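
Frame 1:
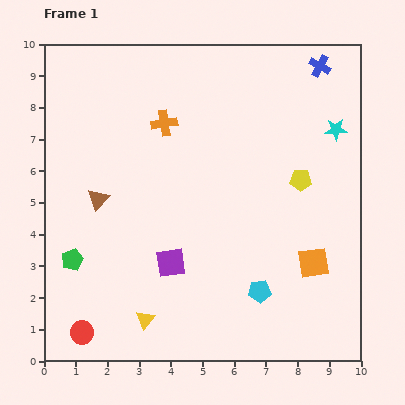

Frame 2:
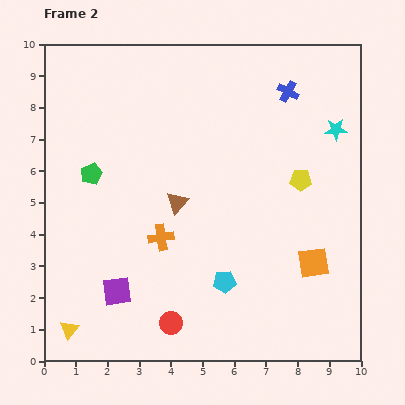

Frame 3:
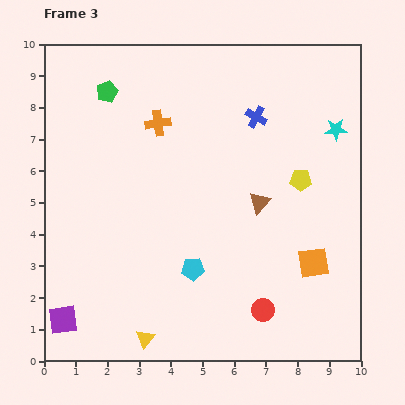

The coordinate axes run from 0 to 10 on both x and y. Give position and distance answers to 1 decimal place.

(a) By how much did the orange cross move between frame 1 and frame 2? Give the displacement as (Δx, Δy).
(-0.1, -3.6)

The orange cross was at (3.8, 7.5) in frame 1 and (3.7, 3.9) in frame 2.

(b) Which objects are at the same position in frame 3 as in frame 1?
the cyan star, the orange square, the yellow pentagon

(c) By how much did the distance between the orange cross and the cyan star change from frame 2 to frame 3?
-0.9

Distance in frame 2: 6.5. Distance in frame 3: 5.6.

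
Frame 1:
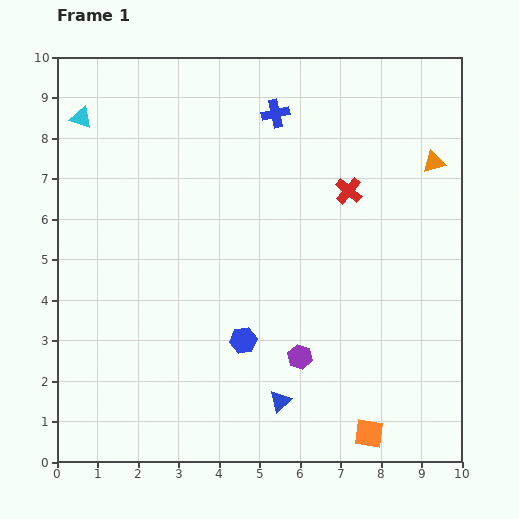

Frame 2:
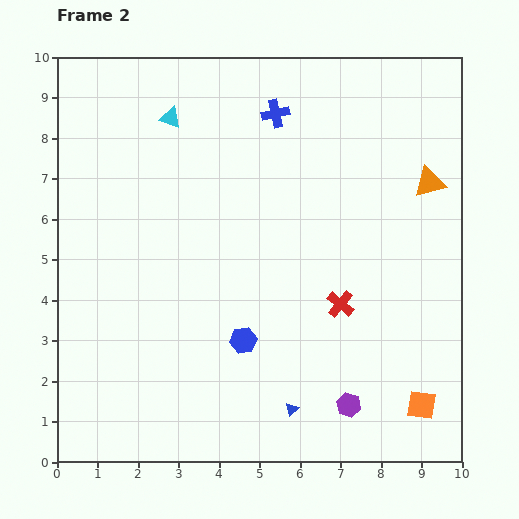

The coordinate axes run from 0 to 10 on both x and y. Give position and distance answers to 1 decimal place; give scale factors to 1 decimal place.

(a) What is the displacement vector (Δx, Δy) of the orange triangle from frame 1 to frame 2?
(-0.1, -0.5)

The orange triangle was at (9.3, 7.4) in frame 1 and (9.2, 6.9) in frame 2.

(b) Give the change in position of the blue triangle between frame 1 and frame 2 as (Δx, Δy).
(0.3, -0.2)

The blue triangle was at (5.5, 1.5) in frame 1 and (5.8, 1.3) in frame 2.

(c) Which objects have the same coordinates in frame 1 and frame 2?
the blue cross, the blue hexagon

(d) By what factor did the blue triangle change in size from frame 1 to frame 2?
0.6×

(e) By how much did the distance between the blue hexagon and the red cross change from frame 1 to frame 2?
-1.9

Distance in frame 1: 4.5. Distance in frame 2: 2.6.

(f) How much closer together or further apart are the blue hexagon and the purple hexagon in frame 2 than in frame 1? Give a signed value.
+1.6

Distance in frame 1: 1.5. Distance in frame 2: 3.1.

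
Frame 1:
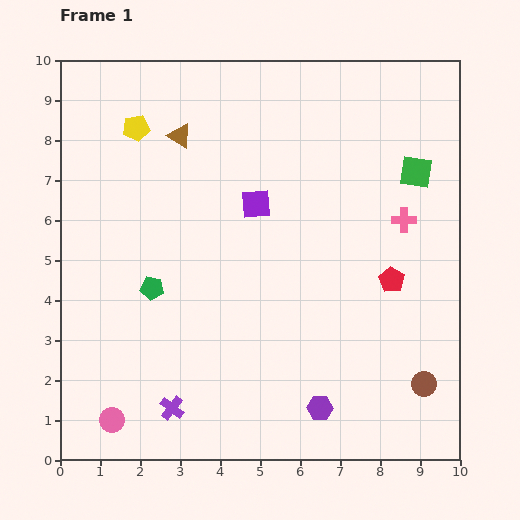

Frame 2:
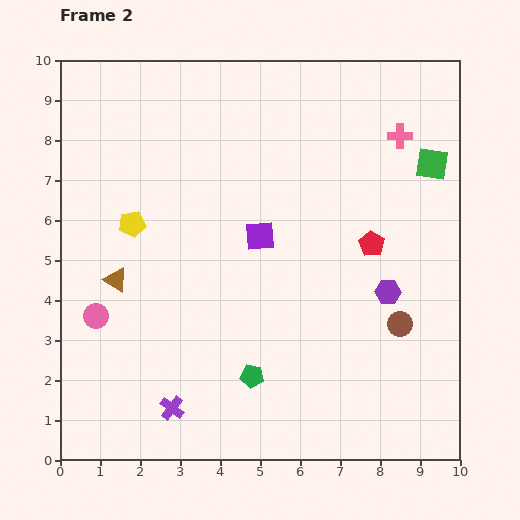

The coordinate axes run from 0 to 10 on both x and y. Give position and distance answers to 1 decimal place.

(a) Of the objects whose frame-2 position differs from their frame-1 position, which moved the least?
the green square

(moved 0.4)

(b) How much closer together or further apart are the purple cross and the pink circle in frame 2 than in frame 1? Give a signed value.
+1.5

Distance in frame 1: 1.5. Distance in frame 2: 3.0.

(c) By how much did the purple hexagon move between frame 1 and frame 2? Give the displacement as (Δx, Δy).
(1.7, 2.9)

The purple hexagon was at (6.5, 1.3) in frame 1 and (8.2, 4.2) in frame 2.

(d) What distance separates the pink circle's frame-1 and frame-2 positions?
2.6

The pink circle moved from (1.3, 1.0) to (0.9, 3.6), a distance of √(0.4² + 2.6²) ≈ 2.6.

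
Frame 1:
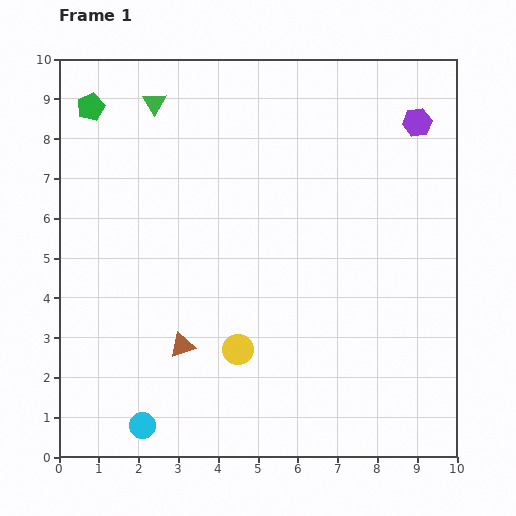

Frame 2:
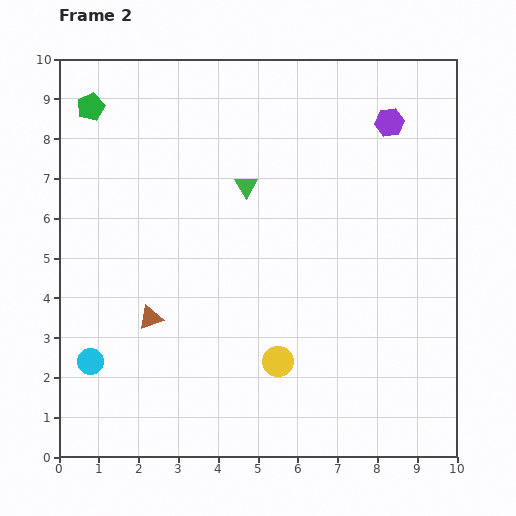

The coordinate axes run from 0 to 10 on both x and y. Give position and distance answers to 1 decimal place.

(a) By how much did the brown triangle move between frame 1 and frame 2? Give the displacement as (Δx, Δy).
(-0.8, 0.7)

The brown triangle was at (3.1, 2.8) in frame 1 and (2.3, 3.5) in frame 2.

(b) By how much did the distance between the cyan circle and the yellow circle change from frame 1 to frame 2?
+1.6

Distance in frame 1: 3.1. Distance in frame 2: 4.7.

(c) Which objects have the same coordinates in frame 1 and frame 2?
the green pentagon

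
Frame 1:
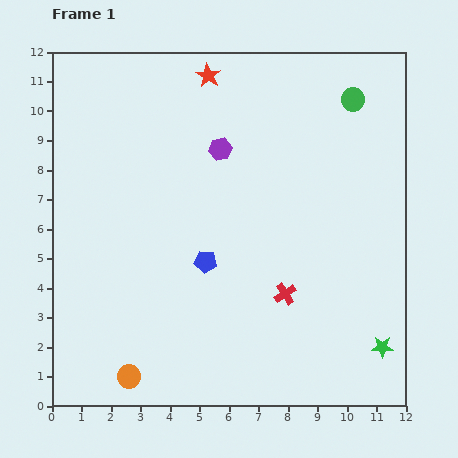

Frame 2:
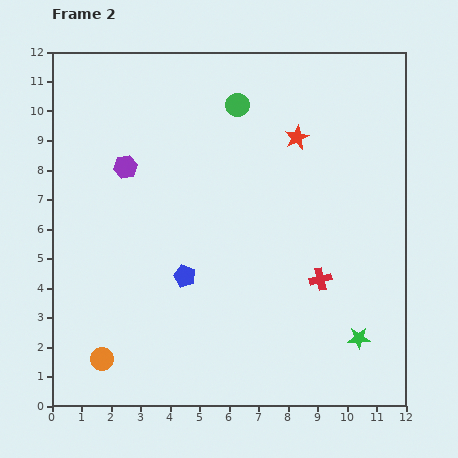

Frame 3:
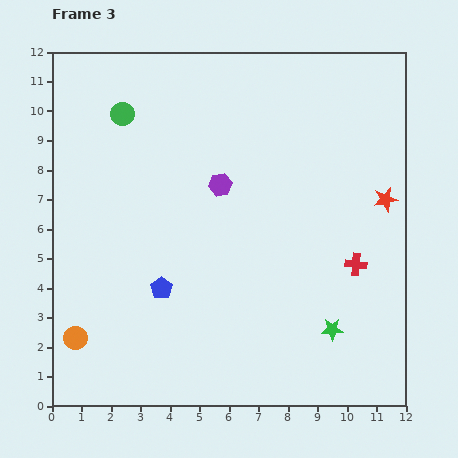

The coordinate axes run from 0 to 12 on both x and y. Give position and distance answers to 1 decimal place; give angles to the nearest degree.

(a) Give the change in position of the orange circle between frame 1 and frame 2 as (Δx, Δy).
(-0.9, 0.6)

The orange circle was at (2.6, 1.0) in frame 1 and (1.7, 1.6) in frame 2.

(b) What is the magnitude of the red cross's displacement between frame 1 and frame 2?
1.3

The red cross moved from (7.9, 3.8) to (9.1, 4.3), a distance of √(1.2² + 0.5²) ≈ 1.3.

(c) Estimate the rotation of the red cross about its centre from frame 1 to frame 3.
39° clockwise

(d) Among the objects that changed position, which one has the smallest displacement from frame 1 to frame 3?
the purple hexagon

(moved 1.2)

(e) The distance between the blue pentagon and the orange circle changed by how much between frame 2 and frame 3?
-0.6

Distance in frame 2: 4.0. Distance in frame 3: 3.4.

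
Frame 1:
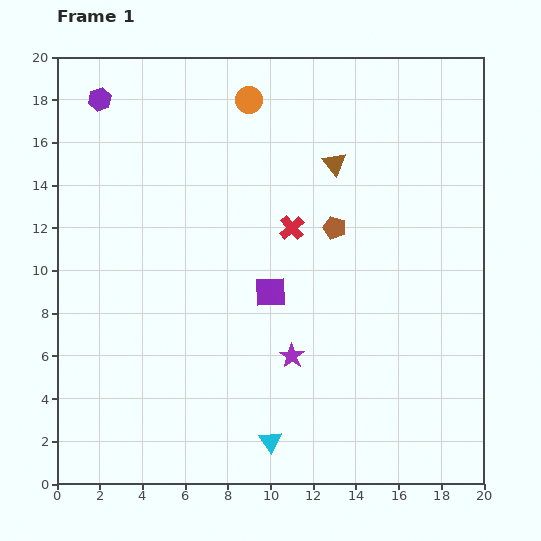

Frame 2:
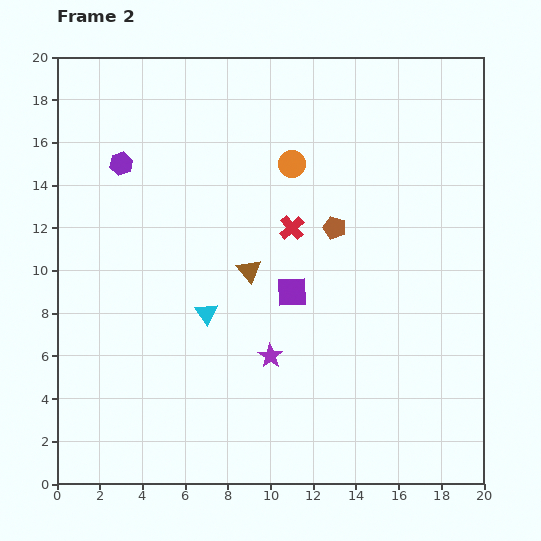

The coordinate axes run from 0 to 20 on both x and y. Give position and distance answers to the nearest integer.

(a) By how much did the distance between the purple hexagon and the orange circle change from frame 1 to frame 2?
+1

Distance in frame 1: 7. Distance in frame 2: 8.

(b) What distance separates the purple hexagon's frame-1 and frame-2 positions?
3

The purple hexagon moved from (2, 18) to (3, 15), a distance of √(1² + 3²) ≈ 3.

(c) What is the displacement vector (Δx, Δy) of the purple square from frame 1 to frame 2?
(1, 0)

The purple square was at (10, 9) in frame 1 and (11, 9) in frame 2.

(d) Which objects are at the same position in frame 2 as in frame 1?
the brown pentagon, the red cross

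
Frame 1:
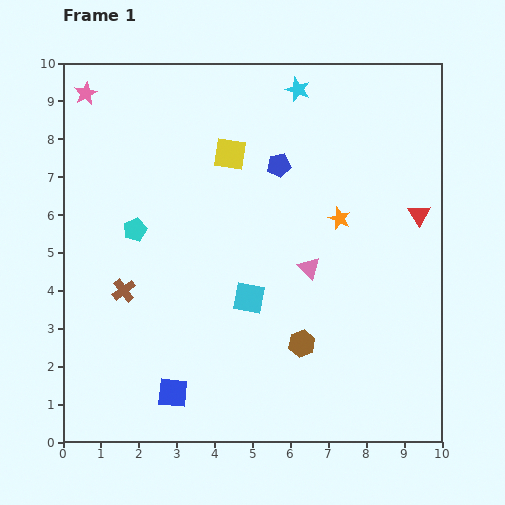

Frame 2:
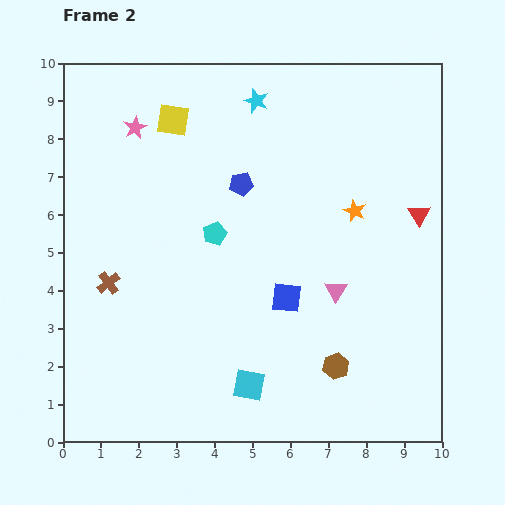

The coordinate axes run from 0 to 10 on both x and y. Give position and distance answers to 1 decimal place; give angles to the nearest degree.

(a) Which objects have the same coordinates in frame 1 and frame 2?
the red triangle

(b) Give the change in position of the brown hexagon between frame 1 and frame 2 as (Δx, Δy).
(0.9, -0.6)

The brown hexagon was at (6.3, 2.6) in frame 1 and (7.2, 2.0) in frame 2.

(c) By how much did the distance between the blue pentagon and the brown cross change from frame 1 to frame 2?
-0.9

Distance in frame 1: 5.3. Distance in frame 2: 4.4.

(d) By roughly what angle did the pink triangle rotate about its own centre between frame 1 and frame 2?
17° clockwise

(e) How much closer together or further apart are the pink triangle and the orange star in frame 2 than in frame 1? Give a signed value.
+0.7

Distance in frame 1: 1.5. Distance in frame 2: 2.2.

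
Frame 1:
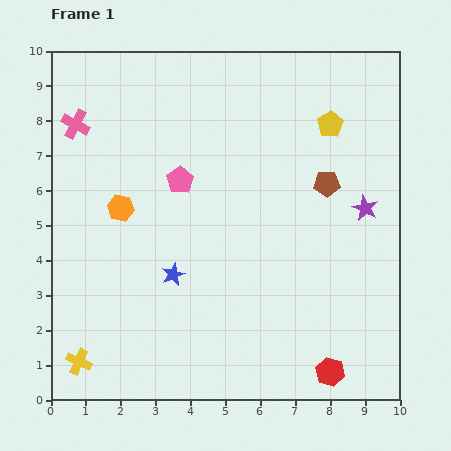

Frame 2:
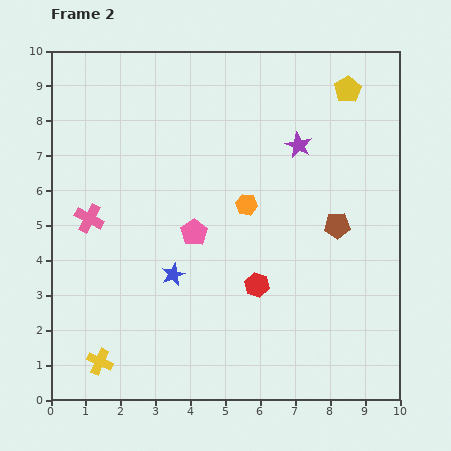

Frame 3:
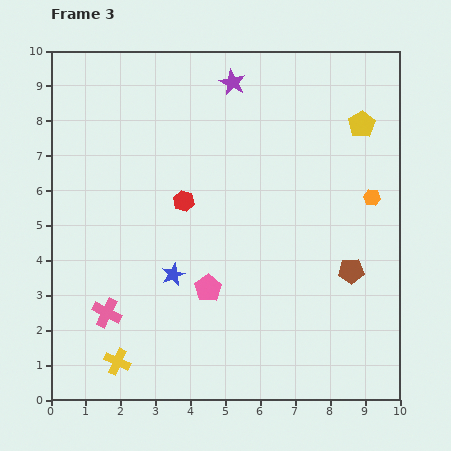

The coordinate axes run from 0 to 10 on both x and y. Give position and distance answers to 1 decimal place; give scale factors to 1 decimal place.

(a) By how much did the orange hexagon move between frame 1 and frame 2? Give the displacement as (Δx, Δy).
(3.6, 0.1)

The orange hexagon was at (2.0, 5.5) in frame 1 and (5.6, 5.6) in frame 2.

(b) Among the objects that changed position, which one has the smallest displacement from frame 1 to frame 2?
the yellow cross

(moved 0.6)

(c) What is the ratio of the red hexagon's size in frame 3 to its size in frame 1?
0.7×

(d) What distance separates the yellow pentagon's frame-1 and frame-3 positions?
0.9

The yellow pentagon moved from (8.0, 7.9) to (8.9, 7.9), a distance of √(0.9² + 0.0²) ≈ 0.9.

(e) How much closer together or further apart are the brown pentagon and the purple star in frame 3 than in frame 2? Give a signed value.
+3.9

Distance in frame 2: 2.5. Distance in frame 3: 6.4.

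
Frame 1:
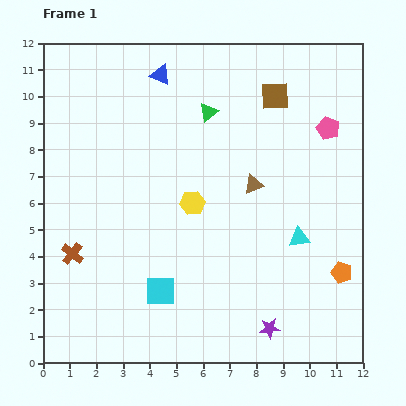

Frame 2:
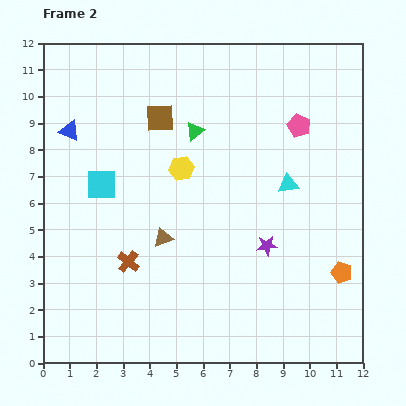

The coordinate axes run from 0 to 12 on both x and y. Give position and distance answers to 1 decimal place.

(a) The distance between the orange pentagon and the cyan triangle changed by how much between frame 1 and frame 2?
+1.8

Distance in frame 1: 2.1. Distance in frame 2: 3.9.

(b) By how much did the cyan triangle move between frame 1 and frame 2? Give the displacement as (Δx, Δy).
(-0.4, 2.0)

The cyan triangle was at (9.6, 4.7) in frame 1 and (9.2, 6.7) in frame 2.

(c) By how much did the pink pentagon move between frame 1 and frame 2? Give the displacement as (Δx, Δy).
(-1.1, 0.1)

The pink pentagon was at (10.7, 8.8) in frame 1 and (9.6, 8.9) in frame 2.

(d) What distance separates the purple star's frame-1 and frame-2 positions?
3.1

The purple star moved from (8.5, 1.3) to (8.4, 4.4), a distance of √(0.1² + 3.1²) ≈ 3.1.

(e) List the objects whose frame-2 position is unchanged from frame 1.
the orange pentagon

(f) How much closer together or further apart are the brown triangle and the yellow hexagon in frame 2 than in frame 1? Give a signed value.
+0.3

Distance in frame 1: 2.4. Distance in frame 2: 2.7.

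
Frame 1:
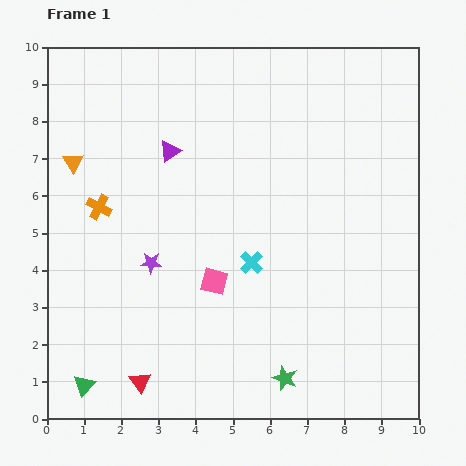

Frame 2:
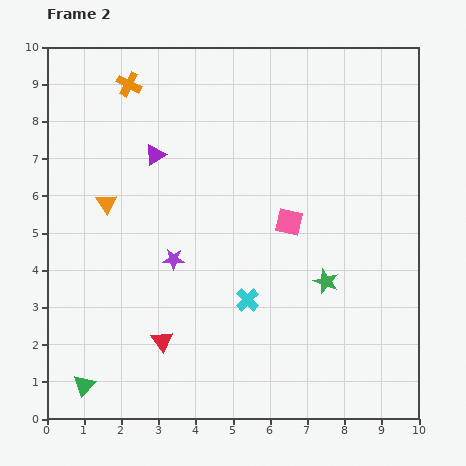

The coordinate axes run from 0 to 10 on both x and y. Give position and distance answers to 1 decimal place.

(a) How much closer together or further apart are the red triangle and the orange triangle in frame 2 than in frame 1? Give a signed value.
-2.2

Distance in frame 1: 6.2. Distance in frame 2: 4.0.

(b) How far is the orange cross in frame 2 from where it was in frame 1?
3.4

The orange cross moved from (1.4, 5.7) to (2.2, 9.0), a distance of √(0.8² + 3.3²) ≈ 3.4.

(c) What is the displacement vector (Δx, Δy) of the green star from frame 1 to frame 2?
(1.1, 2.6)

The green star was at (6.4, 1.1) in frame 1 and (7.5, 3.7) in frame 2.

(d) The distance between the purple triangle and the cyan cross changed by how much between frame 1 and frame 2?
+0.9

Distance in frame 1: 3.7. Distance in frame 2: 4.6.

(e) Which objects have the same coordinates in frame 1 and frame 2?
the green triangle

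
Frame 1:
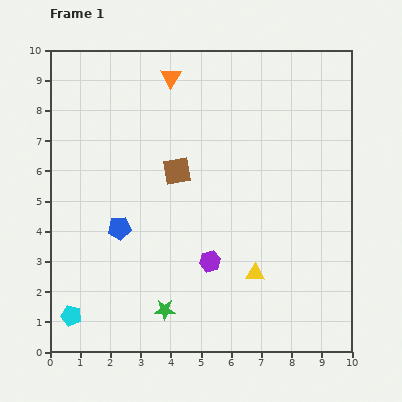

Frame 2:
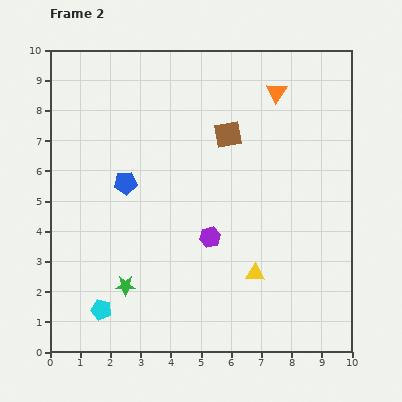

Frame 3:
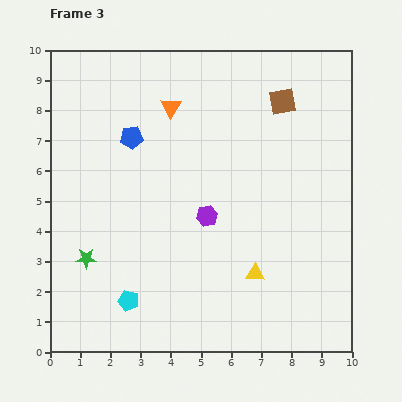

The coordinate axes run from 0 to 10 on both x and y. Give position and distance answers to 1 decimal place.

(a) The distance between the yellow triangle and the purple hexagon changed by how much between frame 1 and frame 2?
+0.3

Distance in frame 1: 1.6. Distance in frame 2: 1.9.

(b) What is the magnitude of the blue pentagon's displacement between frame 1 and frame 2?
1.5

The blue pentagon moved from (2.3, 4.1) to (2.5, 5.6), a distance of √(0.2² + 1.5²) ≈ 1.5.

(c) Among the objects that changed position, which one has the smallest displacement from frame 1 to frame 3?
the orange triangle

(moved 1.0)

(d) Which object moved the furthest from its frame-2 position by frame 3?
the orange triangle

(moved 3.5; next 2.1)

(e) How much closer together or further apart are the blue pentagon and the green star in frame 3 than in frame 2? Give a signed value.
+0.9

Distance in frame 2: 3.4. Distance in frame 3: 4.3.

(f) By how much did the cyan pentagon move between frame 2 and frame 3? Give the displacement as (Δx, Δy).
(0.9, 0.3)

The cyan pentagon was at (1.7, 1.4) in frame 2 and (2.6, 1.7) in frame 3.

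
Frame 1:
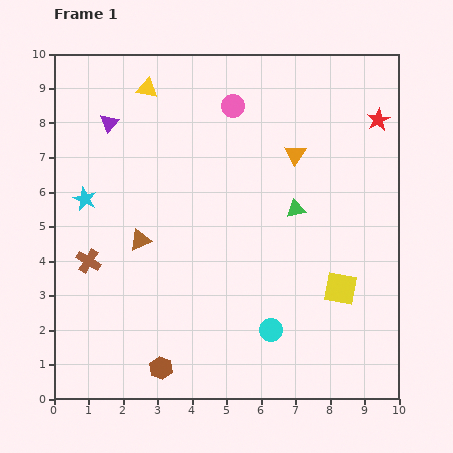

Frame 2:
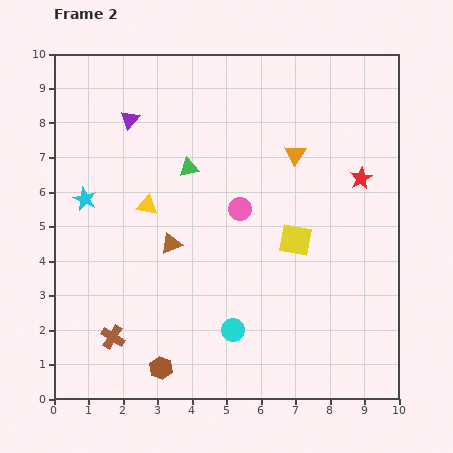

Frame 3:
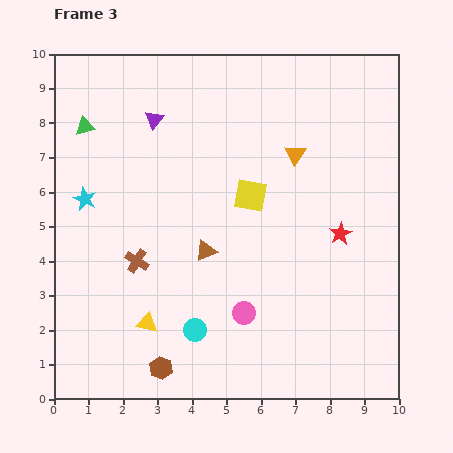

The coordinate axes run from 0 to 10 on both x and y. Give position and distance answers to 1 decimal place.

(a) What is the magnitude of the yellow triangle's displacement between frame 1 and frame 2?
3.4

The yellow triangle moved from (2.7, 9.0) to (2.7, 5.6), a distance of √(0.0² + 3.4²) ≈ 3.4.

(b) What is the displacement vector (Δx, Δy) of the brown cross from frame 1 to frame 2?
(0.7, -2.2)

The brown cross was at (1.0, 4.0) in frame 1 and (1.7, 1.8) in frame 2.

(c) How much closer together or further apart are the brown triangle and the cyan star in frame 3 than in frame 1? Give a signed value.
+1.8

Distance in frame 1: 2.0. Distance in frame 3: 3.8.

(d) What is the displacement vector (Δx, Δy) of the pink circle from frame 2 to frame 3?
(0.1, -3.0)

The pink circle was at (5.4, 5.5) in frame 2 and (5.5, 2.5) in frame 3.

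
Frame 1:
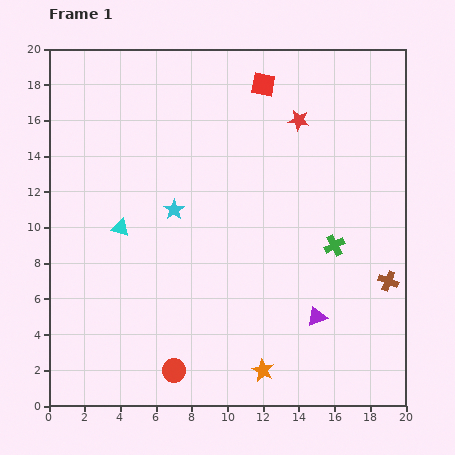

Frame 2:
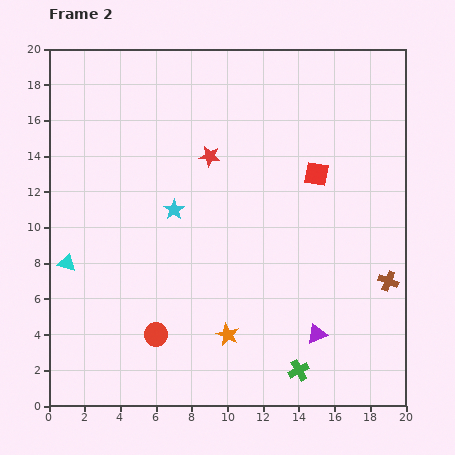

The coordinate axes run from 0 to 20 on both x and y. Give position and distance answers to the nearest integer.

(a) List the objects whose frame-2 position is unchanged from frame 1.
the brown cross, the cyan star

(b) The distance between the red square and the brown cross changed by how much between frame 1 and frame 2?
-6

Distance in frame 1: 13. Distance in frame 2: 7.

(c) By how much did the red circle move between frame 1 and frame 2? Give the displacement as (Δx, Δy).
(-1, 2)

The red circle was at (7, 2) in frame 1 and (6, 4) in frame 2.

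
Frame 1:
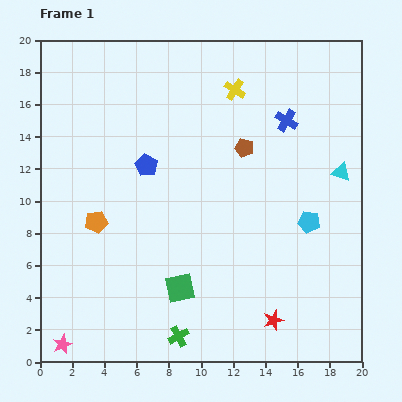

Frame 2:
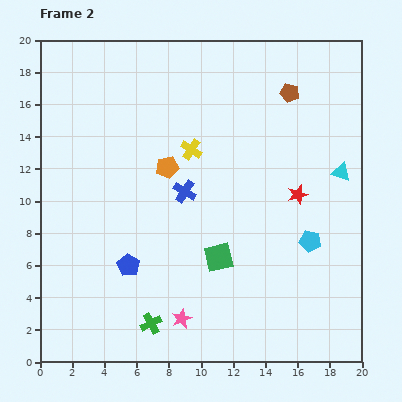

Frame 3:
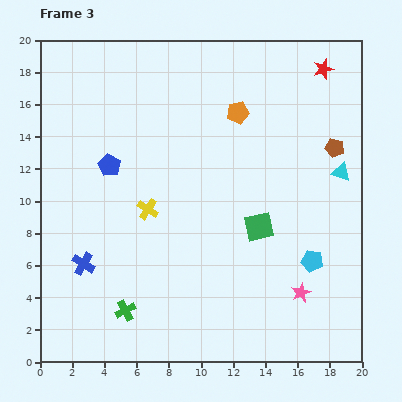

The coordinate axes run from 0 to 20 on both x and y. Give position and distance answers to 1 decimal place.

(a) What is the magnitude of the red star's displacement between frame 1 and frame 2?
7.9

The red star moved from (14.5, 2.6) to (16.0, 10.4), a distance of √(1.5² + 7.8²) ≈ 7.9.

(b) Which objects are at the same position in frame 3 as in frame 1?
the cyan triangle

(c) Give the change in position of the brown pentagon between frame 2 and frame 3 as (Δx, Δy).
(2.8, -3.4)

The brown pentagon was at (15.5, 16.7) in frame 2 and (18.3, 13.3) in frame 3.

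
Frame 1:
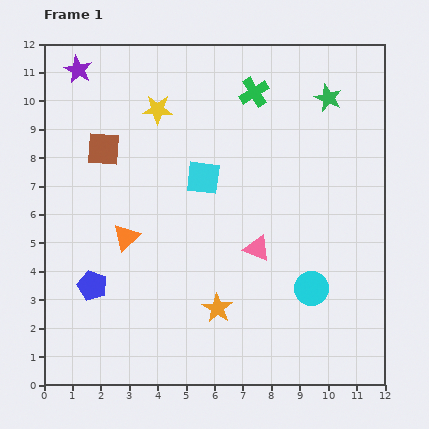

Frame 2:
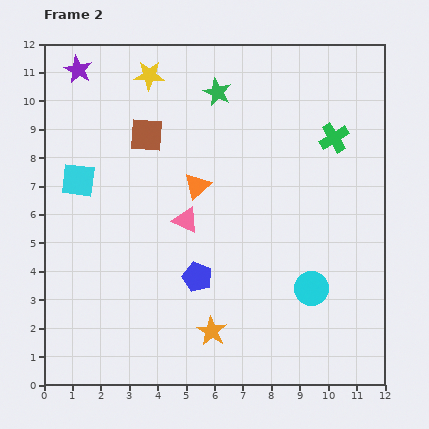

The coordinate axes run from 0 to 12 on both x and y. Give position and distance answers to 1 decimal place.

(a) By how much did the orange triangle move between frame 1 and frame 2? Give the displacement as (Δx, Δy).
(2.5, 1.8)

The orange triangle was at (2.9, 5.2) in frame 1 and (5.4, 7.0) in frame 2.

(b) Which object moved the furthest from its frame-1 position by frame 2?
the cyan square

(moved 4.4; next 3.9)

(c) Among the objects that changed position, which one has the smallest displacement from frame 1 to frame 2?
the orange star

(moved 0.8)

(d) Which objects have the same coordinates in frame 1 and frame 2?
the cyan circle, the purple star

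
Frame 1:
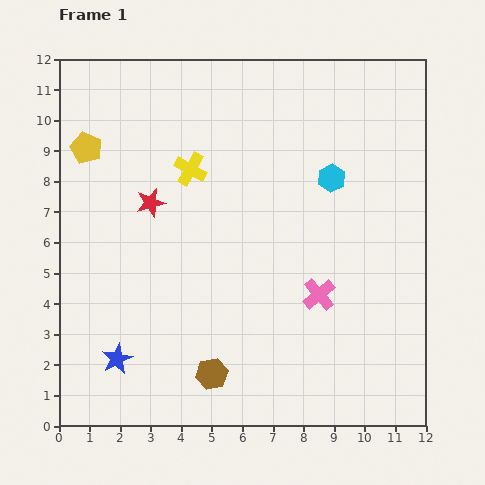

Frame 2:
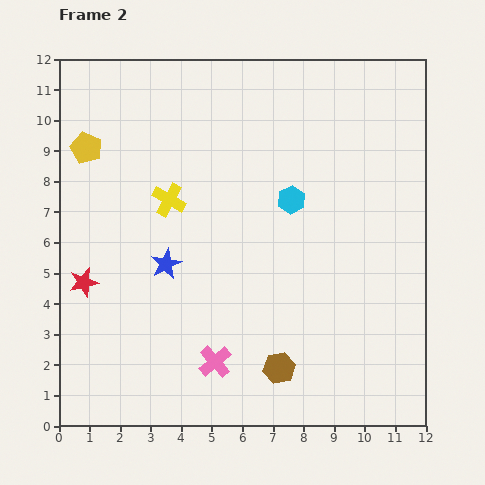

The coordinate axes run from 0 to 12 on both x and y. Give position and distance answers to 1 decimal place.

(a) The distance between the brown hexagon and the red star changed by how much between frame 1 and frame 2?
+1.1

Distance in frame 1: 5.9. Distance in frame 2: 7.0.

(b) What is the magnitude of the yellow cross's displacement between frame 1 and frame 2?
1.2

The yellow cross moved from (4.3, 8.4) to (3.6, 7.4), a distance of √(0.7² + 1.0²) ≈ 1.2.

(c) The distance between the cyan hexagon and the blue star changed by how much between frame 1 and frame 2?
-4.6

Distance in frame 1: 9.2. Distance in frame 2: 4.6.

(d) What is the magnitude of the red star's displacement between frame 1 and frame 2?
3.4

The red star moved from (3.0, 7.3) to (0.8, 4.7), a distance of √(2.2² + 2.6²) ≈ 3.4.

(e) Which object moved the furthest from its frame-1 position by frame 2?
the pink cross

(moved 4.0; next 3.5)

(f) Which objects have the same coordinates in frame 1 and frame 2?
the yellow pentagon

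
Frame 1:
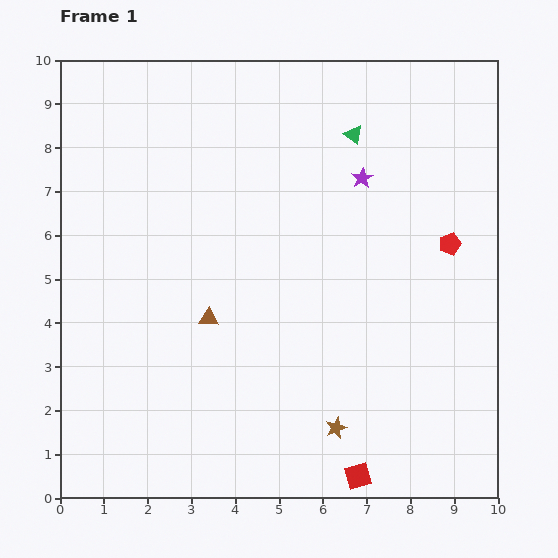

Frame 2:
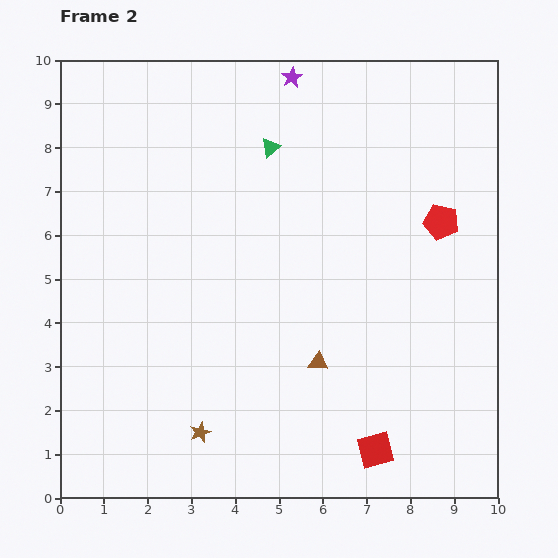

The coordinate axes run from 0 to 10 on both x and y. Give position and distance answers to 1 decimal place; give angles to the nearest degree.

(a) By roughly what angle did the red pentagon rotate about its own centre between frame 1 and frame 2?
31° clockwise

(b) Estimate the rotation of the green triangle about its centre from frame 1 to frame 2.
44° clockwise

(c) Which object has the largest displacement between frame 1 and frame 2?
the brown star

(moved 3.1; next 2.8)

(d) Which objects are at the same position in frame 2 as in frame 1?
none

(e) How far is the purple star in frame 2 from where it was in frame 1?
2.8

The purple star moved from (6.9, 7.3) to (5.3, 9.6), a distance of √(1.6² + 2.3²) ≈ 2.8.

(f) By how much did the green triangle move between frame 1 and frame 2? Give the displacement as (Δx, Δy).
(-1.9, -0.3)

The green triangle was at (6.7, 8.3) in frame 1 and (4.8, 8.0) in frame 2.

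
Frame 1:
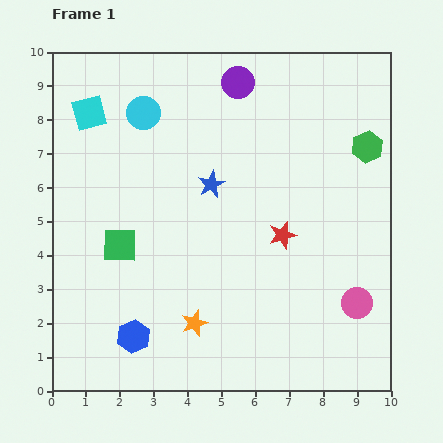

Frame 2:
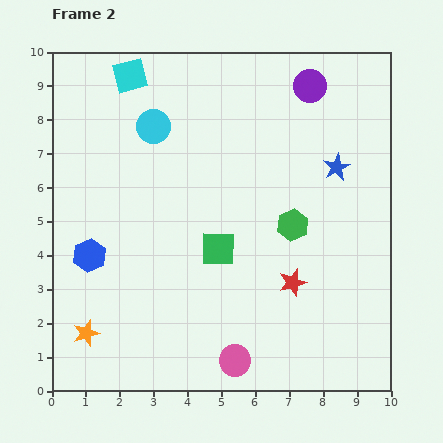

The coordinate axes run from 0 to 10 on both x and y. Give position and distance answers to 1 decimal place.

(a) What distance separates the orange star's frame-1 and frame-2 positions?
3.2

The orange star moved from (4.2, 2.0) to (1.0, 1.7), a distance of √(3.2² + 0.3²) ≈ 3.2.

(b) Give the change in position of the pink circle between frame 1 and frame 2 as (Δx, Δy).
(-3.6, -1.7)

The pink circle was at (9.0, 2.6) in frame 1 and (5.4, 0.9) in frame 2.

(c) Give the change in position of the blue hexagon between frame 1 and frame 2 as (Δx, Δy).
(-1.3, 2.4)

The blue hexagon was at (2.4, 1.6) in frame 1 and (1.1, 4.0) in frame 2.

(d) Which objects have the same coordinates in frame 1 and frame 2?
none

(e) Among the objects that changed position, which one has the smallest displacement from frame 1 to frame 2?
the cyan circle

(moved 0.5)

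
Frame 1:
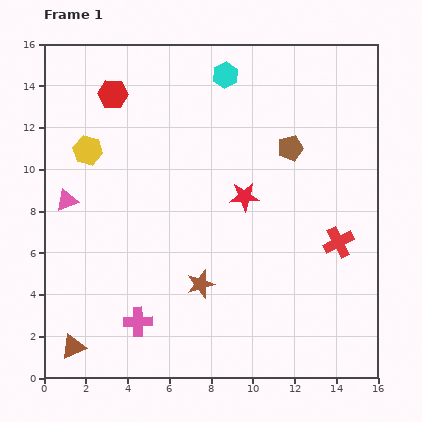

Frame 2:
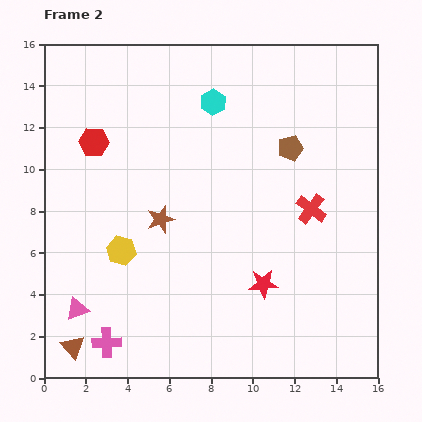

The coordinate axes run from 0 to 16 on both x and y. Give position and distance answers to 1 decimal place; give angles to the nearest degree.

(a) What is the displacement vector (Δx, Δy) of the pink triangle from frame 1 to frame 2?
(0.5, -5.2)

The pink triangle was at (1.1, 8.5) in frame 1 and (1.6, 3.3) in frame 2.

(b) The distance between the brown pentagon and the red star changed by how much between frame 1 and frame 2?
+3.4

Distance in frame 1: 3.2. Distance in frame 2: 6.6.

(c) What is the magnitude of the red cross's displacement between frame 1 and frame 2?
2.1

The red cross moved from (14.1, 6.5) to (12.8, 8.1), a distance of √(1.3² + 1.6²) ≈ 2.1.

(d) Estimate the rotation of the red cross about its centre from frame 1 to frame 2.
26° counter-clockwise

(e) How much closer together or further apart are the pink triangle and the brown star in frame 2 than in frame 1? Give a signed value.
-1.6

Distance in frame 1: 7.5. Distance in frame 2: 5.9.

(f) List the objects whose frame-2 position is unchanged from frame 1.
the brown pentagon, the brown triangle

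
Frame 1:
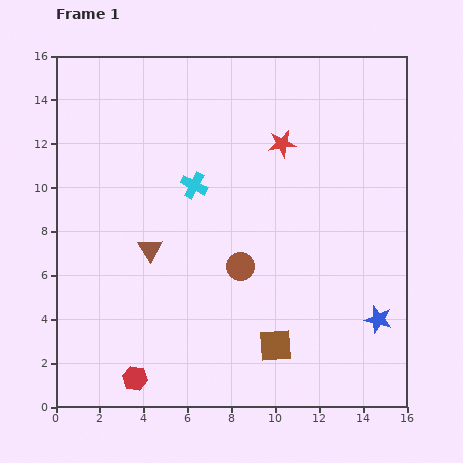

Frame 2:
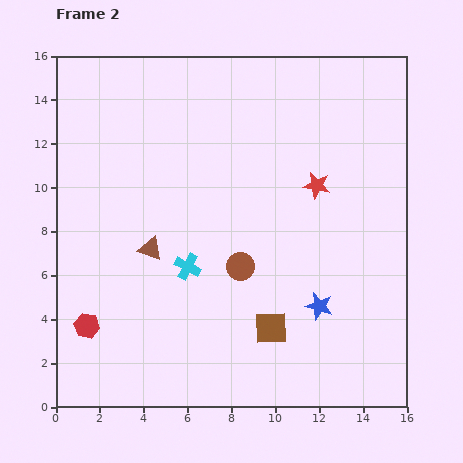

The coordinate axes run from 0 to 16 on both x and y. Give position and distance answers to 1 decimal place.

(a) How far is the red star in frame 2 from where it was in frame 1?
2.5

The red star moved from (10.3, 12.0) to (11.9, 10.1), a distance of √(1.6² + 1.9²) ≈ 2.5.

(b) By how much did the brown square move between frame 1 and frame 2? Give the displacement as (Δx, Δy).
(-0.2, 0.8)

The brown square was at (10.0, 2.8) in frame 1 and (9.8, 3.6) in frame 2.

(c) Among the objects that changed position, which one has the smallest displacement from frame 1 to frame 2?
the brown square

(moved 0.8)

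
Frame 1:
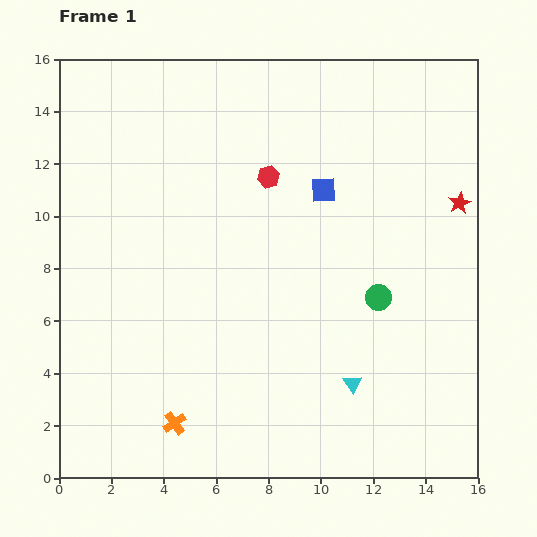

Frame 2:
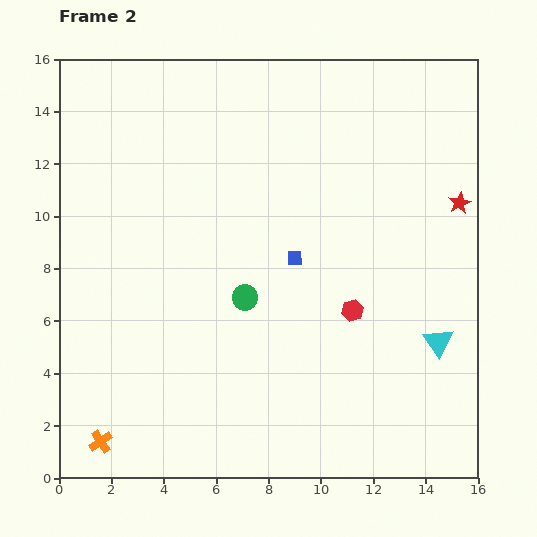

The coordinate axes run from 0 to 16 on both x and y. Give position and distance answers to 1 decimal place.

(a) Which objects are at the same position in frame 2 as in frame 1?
the red star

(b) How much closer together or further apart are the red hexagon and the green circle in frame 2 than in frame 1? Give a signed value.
-2.1

Distance in frame 1: 6.2. Distance in frame 2: 4.1.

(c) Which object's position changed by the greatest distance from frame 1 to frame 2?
the red hexagon

(moved 6.0; next 5.1)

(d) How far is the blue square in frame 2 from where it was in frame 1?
2.8

The blue square moved from (10.1, 11.0) to (9.0, 8.4), a distance of √(1.1² + 2.6²) ≈ 2.8.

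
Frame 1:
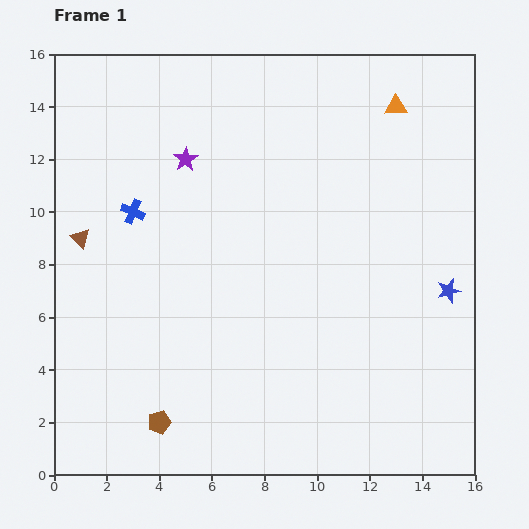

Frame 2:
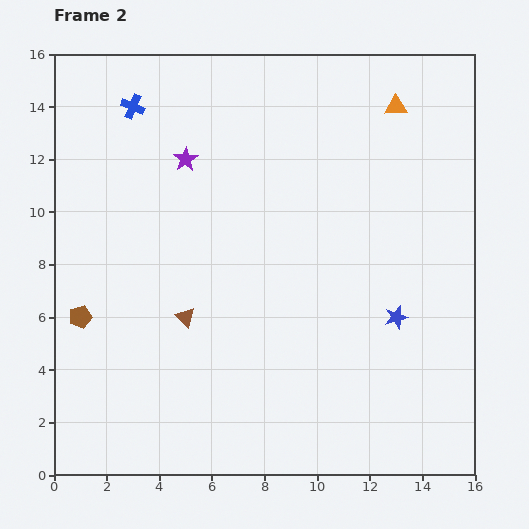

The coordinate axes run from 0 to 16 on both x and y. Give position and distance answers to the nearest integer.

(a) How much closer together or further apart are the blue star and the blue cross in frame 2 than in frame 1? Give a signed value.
+1

Distance in frame 1: 12. Distance in frame 2: 13.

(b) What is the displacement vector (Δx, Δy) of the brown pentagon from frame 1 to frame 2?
(-3, 4)

The brown pentagon was at (4, 2) in frame 1 and (1, 6) in frame 2.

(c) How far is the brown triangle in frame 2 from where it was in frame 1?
5

The brown triangle moved from (1, 9) to (5, 6), a distance of √(4² + 3²) ≈ 5.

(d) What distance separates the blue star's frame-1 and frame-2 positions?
2

The blue star moved from (15, 7) to (13, 6), a distance of √(2² + 1²) ≈ 2.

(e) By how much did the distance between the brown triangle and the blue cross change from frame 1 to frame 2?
+6

Distance in frame 1: 2. Distance in frame 2: 8.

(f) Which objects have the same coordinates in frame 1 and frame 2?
the orange triangle, the purple star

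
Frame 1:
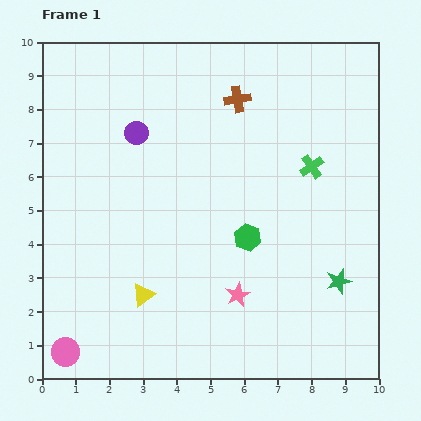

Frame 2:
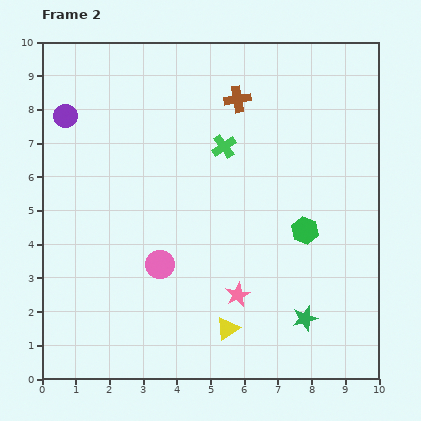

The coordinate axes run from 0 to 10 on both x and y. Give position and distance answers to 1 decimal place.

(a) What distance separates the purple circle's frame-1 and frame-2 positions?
2.2

The purple circle moved from (2.8, 7.3) to (0.7, 7.8), a distance of √(2.1² + 0.5²) ≈ 2.2.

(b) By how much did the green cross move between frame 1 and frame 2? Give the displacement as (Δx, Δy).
(-2.6, 0.6)

The green cross was at (8.0, 6.3) in frame 1 and (5.4, 6.9) in frame 2.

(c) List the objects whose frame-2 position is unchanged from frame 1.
the brown cross, the pink star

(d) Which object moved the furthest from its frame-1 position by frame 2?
the pink circle

(moved 3.8; next 2.7)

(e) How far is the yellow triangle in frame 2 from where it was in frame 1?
2.7

The yellow triangle moved from (3.0, 2.5) to (5.5, 1.5), a distance of √(2.5² + 1.0²) ≈ 2.7.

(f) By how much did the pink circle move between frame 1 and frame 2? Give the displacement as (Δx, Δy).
(2.8, 2.6)

The pink circle was at (0.7, 0.8) in frame 1 and (3.5, 3.4) in frame 2.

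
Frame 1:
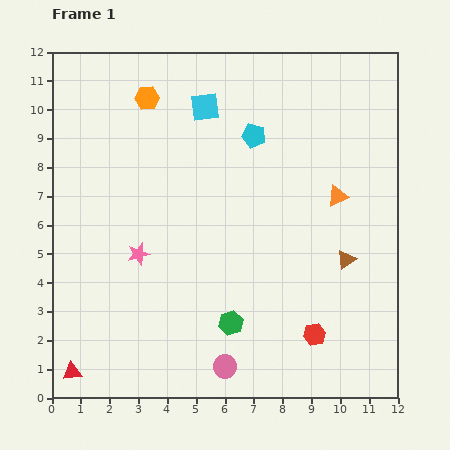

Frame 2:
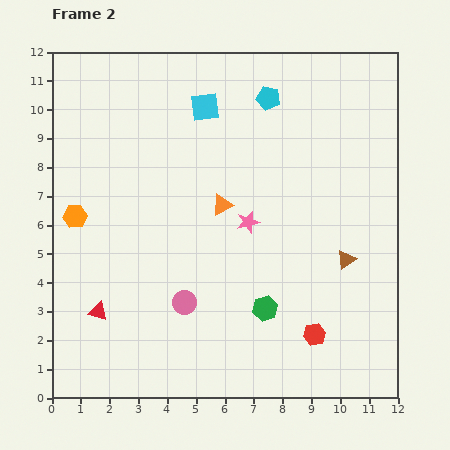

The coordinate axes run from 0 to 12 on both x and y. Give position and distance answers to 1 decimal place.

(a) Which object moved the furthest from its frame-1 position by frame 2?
the orange hexagon

(moved 4.8; next 4.0)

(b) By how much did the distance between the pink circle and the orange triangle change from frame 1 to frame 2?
-3.5

Distance in frame 1: 7.1. Distance in frame 2: 3.6.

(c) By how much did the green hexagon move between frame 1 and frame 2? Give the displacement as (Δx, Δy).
(1.2, 0.5)

The green hexagon was at (6.2, 2.6) in frame 1 and (7.4, 3.1) in frame 2.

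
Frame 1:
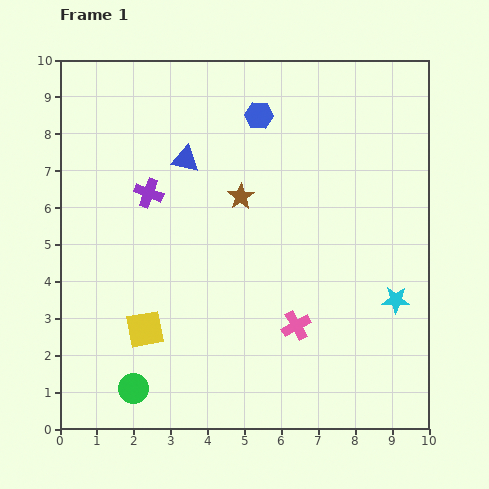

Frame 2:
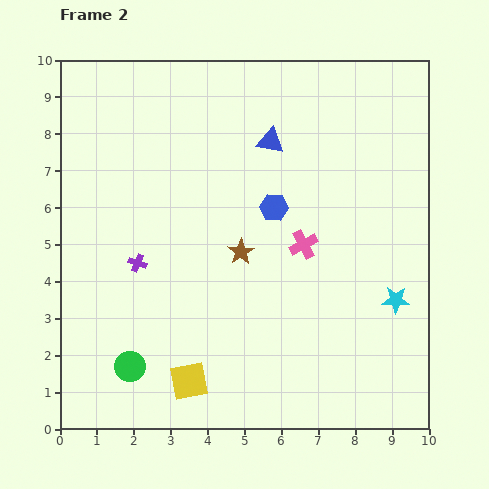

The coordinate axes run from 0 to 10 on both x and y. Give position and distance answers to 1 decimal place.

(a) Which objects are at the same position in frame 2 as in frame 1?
the cyan star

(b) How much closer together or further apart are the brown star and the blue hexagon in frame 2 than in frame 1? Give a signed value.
-0.8

Distance in frame 1: 2.3. Distance in frame 2: 1.5.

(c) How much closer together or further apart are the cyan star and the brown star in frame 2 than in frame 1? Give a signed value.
-0.6

Distance in frame 1: 5.0. Distance in frame 2: 4.4.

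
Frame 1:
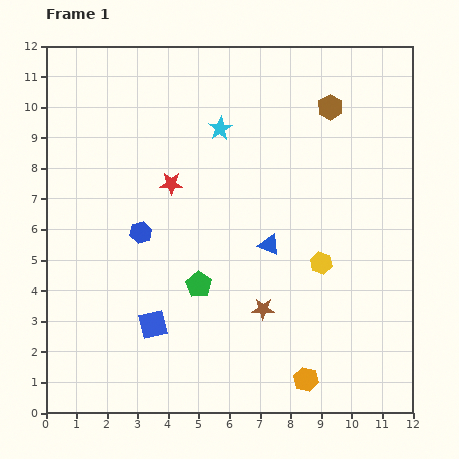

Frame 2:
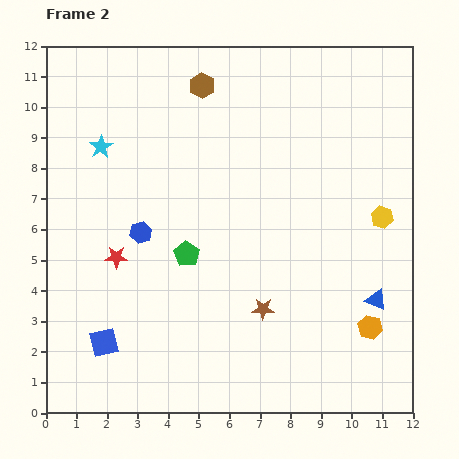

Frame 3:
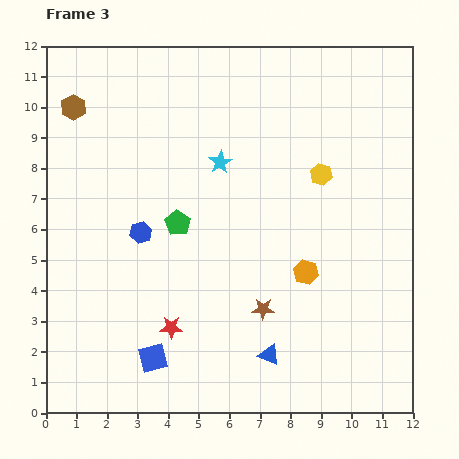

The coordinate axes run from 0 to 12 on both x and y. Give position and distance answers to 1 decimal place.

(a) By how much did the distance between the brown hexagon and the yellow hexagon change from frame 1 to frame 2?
+2.2

Distance in frame 1: 5.1. Distance in frame 2: 7.3.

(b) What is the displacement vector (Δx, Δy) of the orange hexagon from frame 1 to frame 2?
(2.1, 1.7)

The orange hexagon was at (8.5, 1.1) in frame 1 and (10.6, 2.8) in frame 2.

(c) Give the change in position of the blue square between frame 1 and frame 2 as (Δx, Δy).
(-1.6, -0.6)

The blue square was at (3.5, 2.9) in frame 1 and (1.9, 2.3) in frame 2.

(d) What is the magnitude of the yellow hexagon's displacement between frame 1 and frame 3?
2.9

The yellow hexagon moved from (9.0, 4.9) to (9.0, 7.8), a distance of √(0.0² + 2.9²) ≈ 2.9.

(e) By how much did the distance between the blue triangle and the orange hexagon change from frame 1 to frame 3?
-1.6

Distance in frame 1: 4.6. Distance in frame 3: 3.0.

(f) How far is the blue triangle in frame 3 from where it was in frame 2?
3.9

The blue triangle moved from (10.8, 3.7) to (7.3, 1.9), a distance of √(3.5² + 1.8²) ≈ 3.9.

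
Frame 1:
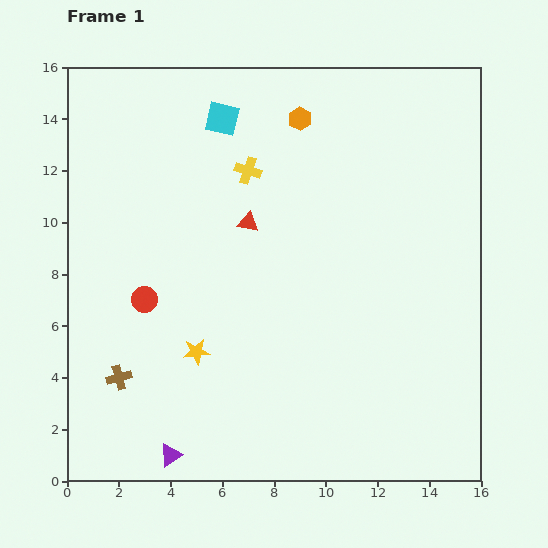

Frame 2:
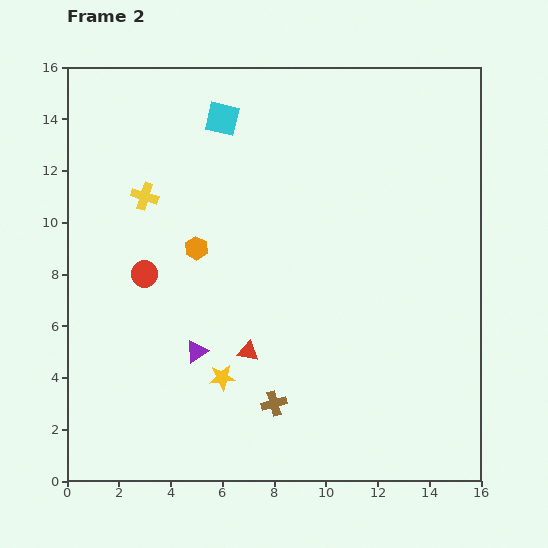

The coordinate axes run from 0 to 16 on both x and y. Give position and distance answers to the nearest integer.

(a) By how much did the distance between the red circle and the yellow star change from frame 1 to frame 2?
+2

Distance in frame 1: 3. Distance in frame 2: 5.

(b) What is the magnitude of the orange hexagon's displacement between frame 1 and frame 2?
6

The orange hexagon moved from (9, 14) to (5, 9), a distance of √(4² + 5²) ≈ 6.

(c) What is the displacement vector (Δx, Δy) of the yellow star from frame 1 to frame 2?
(1, -1)

The yellow star was at (5, 5) in frame 1 and (6, 4) in frame 2.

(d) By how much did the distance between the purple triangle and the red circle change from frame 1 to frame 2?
-2

Distance in frame 1: 6. Distance in frame 2: 4.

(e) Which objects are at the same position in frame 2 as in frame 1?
the cyan square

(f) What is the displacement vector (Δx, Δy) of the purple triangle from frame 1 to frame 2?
(1, 4)

The purple triangle was at (4, 1) in frame 1 and (5, 5) in frame 2.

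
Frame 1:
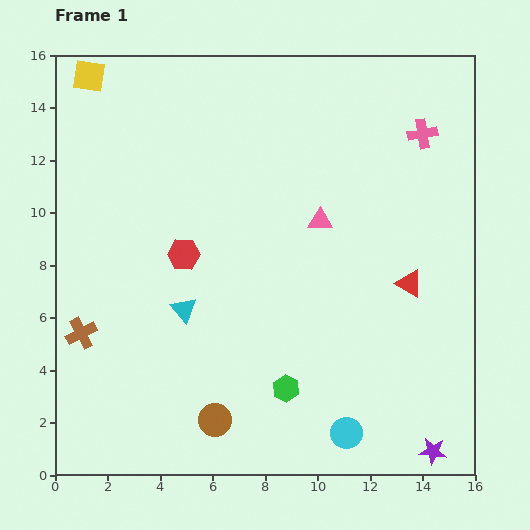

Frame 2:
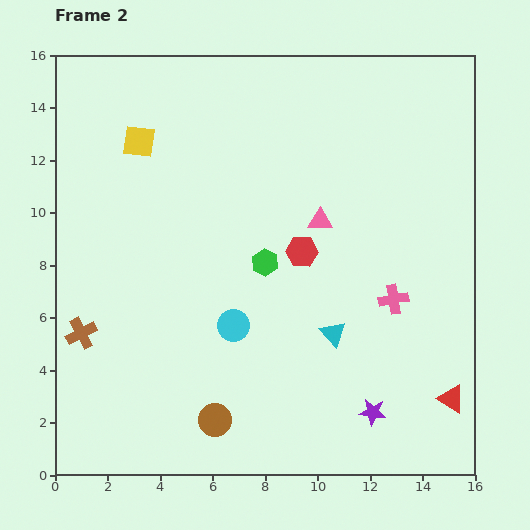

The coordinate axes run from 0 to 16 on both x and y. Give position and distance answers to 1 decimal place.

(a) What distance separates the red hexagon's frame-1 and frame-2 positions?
4.5

The red hexagon moved from (4.9, 8.4) to (9.4, 8.5), a distance of √(4.5² + 0.1²) ≈ 4.5.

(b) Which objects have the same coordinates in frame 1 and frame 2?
the brown cross, the brown circle, the pink triangle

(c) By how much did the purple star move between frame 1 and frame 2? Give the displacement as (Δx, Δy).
(-2.3, 1.5)

The purple star was at (14.4, 0.9) in frame 1 and (12.1, 2.4) in frame 2.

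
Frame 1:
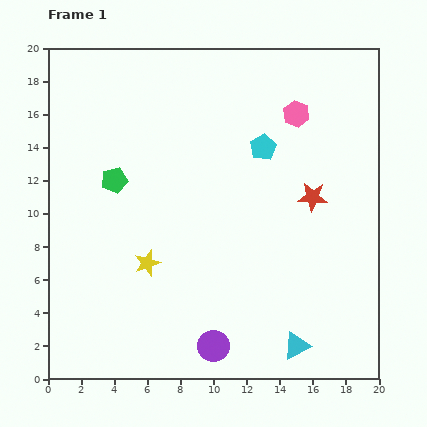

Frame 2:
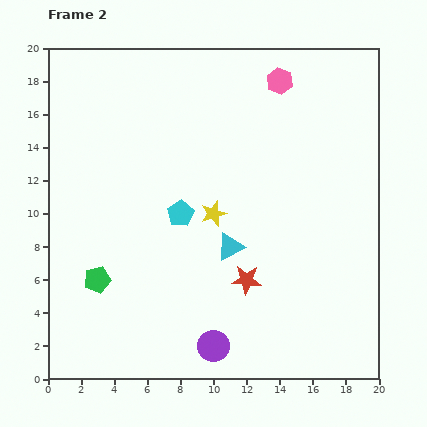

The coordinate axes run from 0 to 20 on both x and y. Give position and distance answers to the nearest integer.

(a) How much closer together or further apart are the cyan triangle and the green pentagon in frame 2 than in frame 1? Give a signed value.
-7

Distance in frame 1: 15. Distance in frame 2: 8.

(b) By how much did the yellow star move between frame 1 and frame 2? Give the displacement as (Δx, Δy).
(4, 3)

The yellow star was at (6, 7) in frame 1 and (10, 10) in frame 2.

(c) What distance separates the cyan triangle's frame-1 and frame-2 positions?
7

The cyan triangle moved from (15, 2) to (11, 8), a distance of √(4² + 6²) ≈ 7.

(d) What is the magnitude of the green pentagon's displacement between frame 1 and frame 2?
6

The green pentagon moved from (4, 12) to (3, 6), a distance of √(1² + 6²) ≈ 6.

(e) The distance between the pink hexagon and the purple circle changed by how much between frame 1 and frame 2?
+1

Distance in frame 1: 15. Distance in frame 2: 16.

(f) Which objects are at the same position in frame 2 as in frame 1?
the purple circle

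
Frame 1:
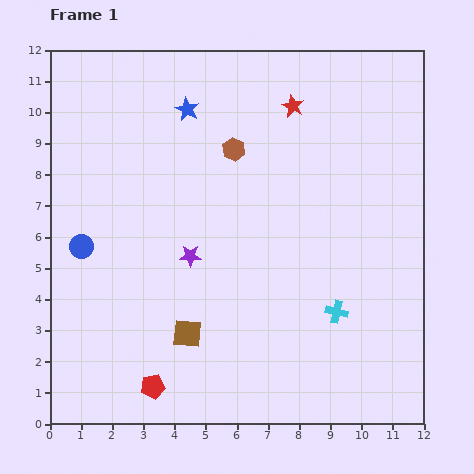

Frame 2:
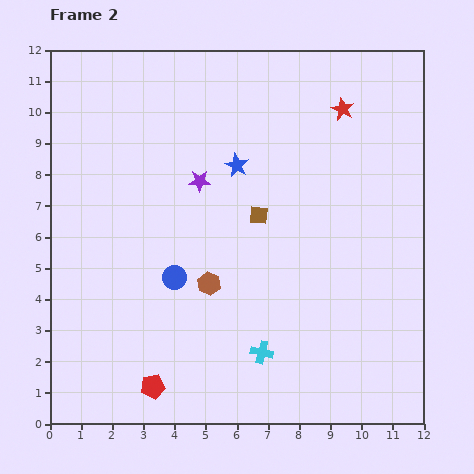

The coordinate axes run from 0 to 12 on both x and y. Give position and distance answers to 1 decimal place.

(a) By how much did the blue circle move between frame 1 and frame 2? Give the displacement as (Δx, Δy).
(3.0, -1.0)

The blue circle was at (1.0, 5.7) in frame 1 and (4.0, 4.7) in frame 2.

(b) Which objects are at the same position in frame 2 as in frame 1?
the red pentagon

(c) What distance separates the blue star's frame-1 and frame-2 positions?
2.4

The blue star moved from (4.4, 10.1) to (6.0, 8.3), a distance of √(1.6² + 1.8²) ≈ 2.4.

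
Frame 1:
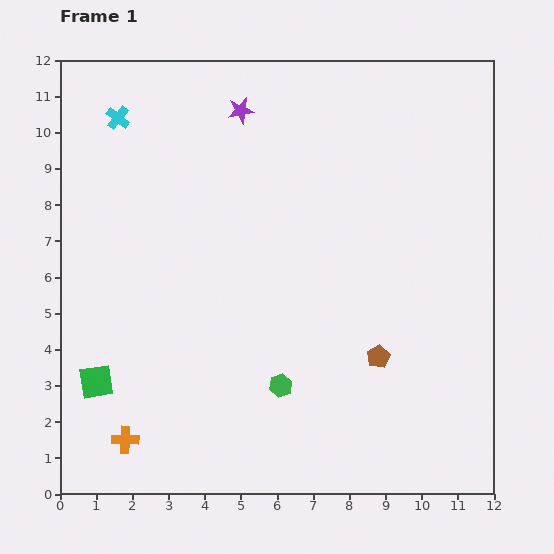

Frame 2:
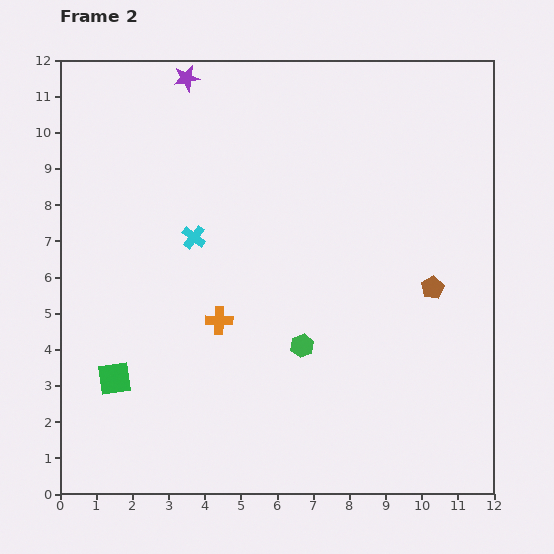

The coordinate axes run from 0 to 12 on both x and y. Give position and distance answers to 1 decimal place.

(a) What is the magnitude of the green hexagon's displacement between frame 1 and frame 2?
1.3

The green hexagon moved from (6.1, 3.0) to (6.7, 4.1), a distance of √(0.6² + 1.1²) ≈ 1.3.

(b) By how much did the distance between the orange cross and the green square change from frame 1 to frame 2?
+1.5

Distance in frame 1: 1.8. Distance in frame 2: 3.3.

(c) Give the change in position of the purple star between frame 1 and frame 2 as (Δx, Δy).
(-1.5, 0.9)

The purple star was at (5.0, 10.6) in frame 1 and (3.5, 11.5) in frame 2.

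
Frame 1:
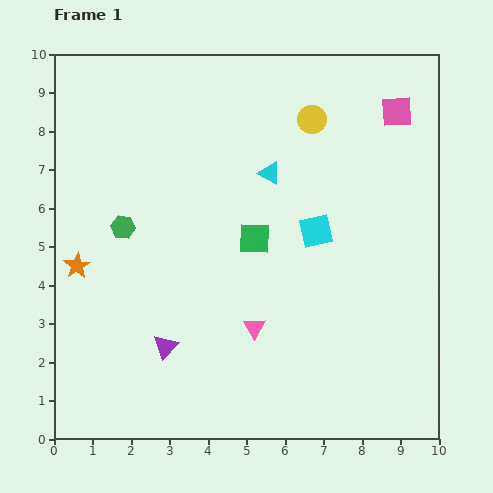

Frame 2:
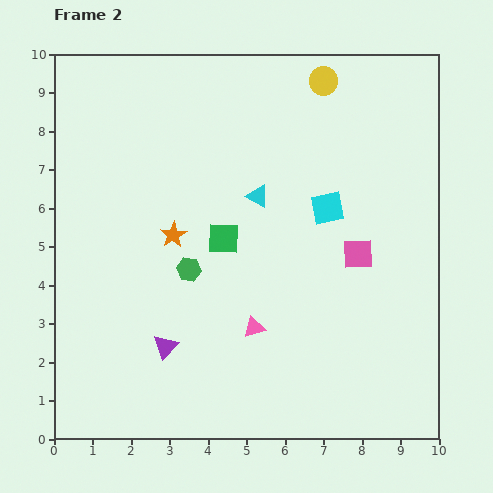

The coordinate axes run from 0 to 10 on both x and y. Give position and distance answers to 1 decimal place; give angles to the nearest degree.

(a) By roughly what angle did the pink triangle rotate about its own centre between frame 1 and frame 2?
44° clockwise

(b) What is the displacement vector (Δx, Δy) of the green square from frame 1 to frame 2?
(-0.8, 0.0)

The green square was at (5.2, 5.2) in frame 1 and (4.4, 5.2) in frame 2.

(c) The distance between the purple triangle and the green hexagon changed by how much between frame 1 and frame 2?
-1.2

Distance in frame 1: 3.3. Distance in frame 2: 2.1.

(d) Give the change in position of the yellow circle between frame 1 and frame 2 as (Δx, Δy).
(0.3, 1.0)

The yellow circle was at (6.7, 8.3) in frame 1 and (7.0, 9.3) in frame 2.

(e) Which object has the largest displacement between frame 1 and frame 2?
the pink square

(moved 3.8; next 2.6)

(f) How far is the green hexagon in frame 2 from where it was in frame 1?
2.0

The green hexagon moved from (1.8, 5.5) to (3.5, 4.4), a distance of √(1.7² + 1.1²) ≈ 2.0.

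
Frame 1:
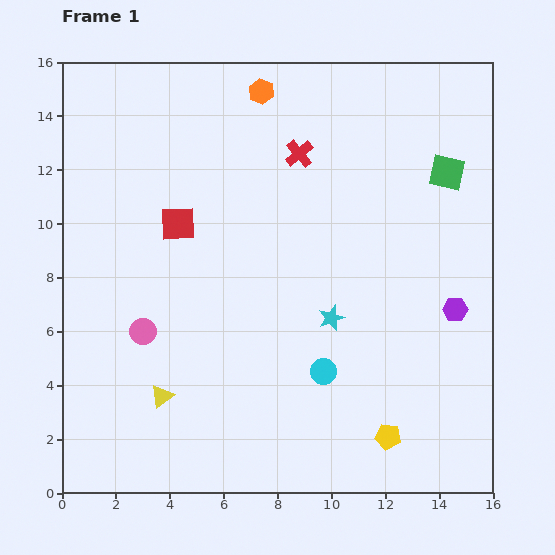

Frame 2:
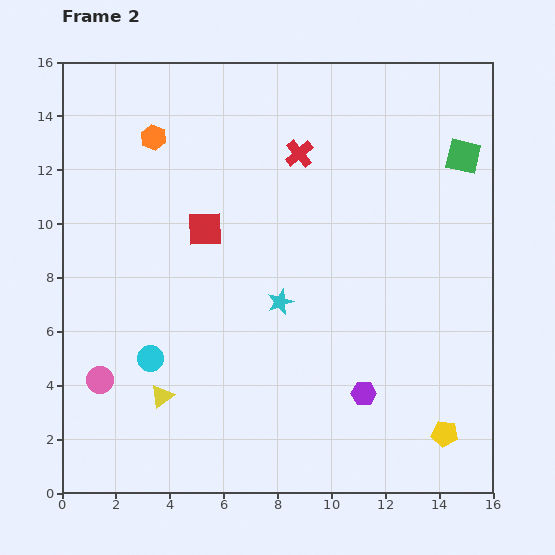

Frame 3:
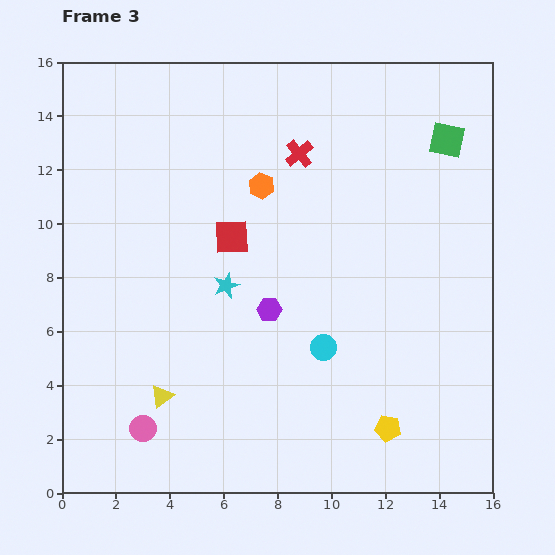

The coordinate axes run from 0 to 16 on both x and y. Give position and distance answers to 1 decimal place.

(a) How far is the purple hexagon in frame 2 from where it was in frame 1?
4.6

The purple hexagon moved from (14.6, 6.8) to (11.2, 3.7), a distance of √(3.4² + 3.1²) ≈ 4.6.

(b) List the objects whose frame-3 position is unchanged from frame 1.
the yellow triangle, the red cross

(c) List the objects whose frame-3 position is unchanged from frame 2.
the yellow triangle, the red cross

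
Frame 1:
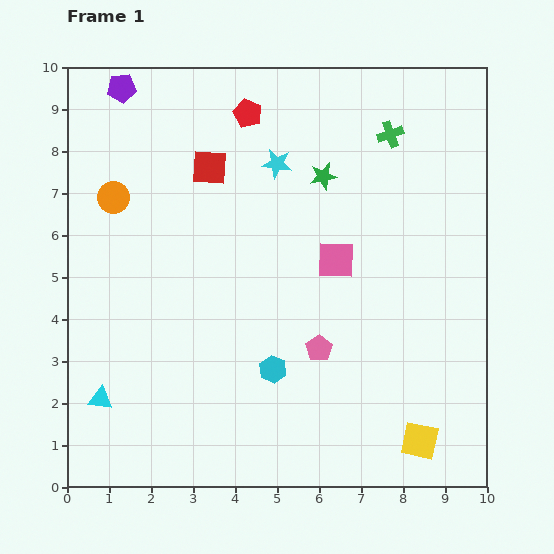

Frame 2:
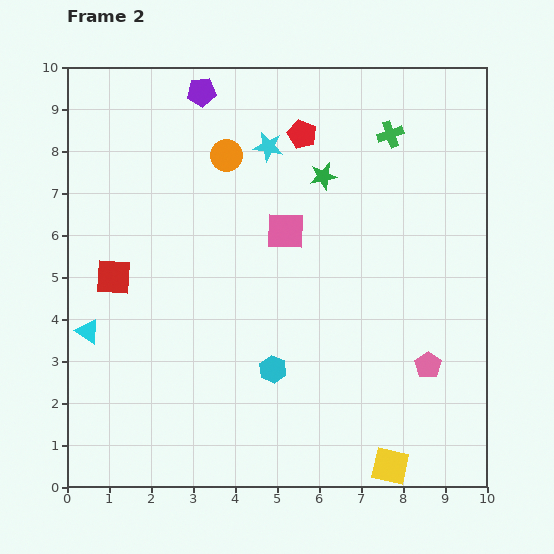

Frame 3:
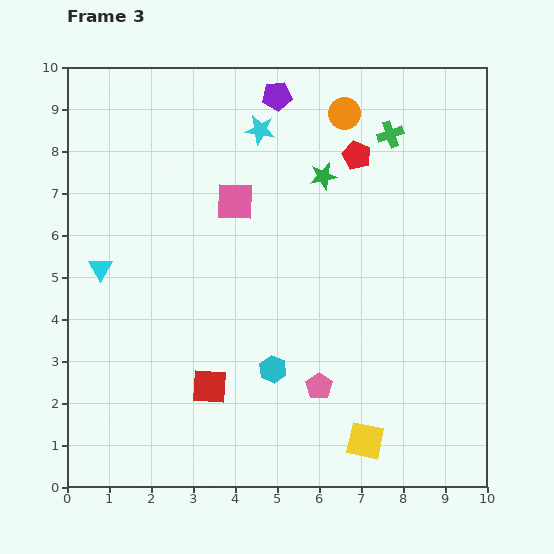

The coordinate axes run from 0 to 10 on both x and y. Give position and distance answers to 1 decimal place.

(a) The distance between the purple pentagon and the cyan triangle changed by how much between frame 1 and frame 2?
-1.1

Distance in frame 1: 7.4. Distance in frame 2: 6.3.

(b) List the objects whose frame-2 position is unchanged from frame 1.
the cyan hexagon, the green cross, the green star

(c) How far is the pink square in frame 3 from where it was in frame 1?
2.8

The pink square moved from (6.4, 5.4) to (4.0, 6.8), a distance of √(2.4² + 1.4²) ≈ 2.8.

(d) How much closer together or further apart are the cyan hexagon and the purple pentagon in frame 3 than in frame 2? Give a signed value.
-0.3

Distance in frame 2: 6.8. Distance in frame 3: 6.5.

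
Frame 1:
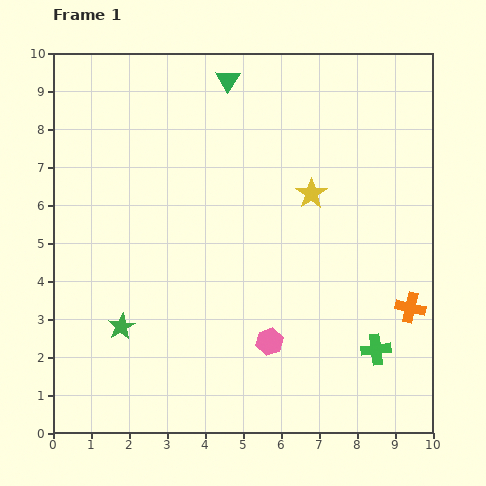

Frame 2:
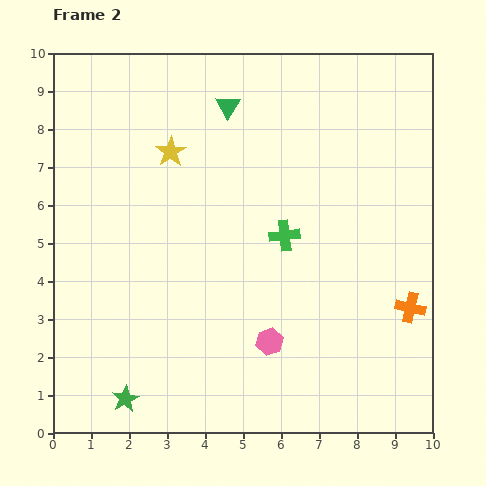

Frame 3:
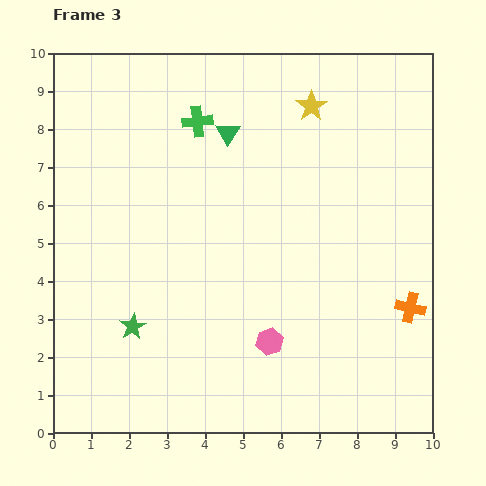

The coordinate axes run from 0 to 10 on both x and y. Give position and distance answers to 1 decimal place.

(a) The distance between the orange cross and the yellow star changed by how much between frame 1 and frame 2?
+3.5

Distance in frame 1: 4.0. Distance in frame 2: 7.5.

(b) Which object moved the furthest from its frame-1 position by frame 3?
the green cross

(moved 7.6; next 2.3)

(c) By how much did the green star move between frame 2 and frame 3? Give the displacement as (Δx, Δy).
(0.2, 1.9)

The green star was at (1.9, 0.9) in frame 2 and (2.1, 2.8) in frame 3.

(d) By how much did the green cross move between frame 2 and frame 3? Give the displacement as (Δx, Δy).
(-2.3, 3.0)

The green cross was at (6.1, 5.2) in frame 2 and (3.8, 8.2) in frame 3.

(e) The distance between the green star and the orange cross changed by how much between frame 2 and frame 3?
-0.6

Distance in frame 2: 7.9. Distance in frame 3: 7.3.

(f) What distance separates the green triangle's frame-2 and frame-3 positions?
0.7

The green triangle moved from (4.6, 8.6) to (4.6, 7.9), a distance of √(0.0² + 0.7²) ≈ 0.7.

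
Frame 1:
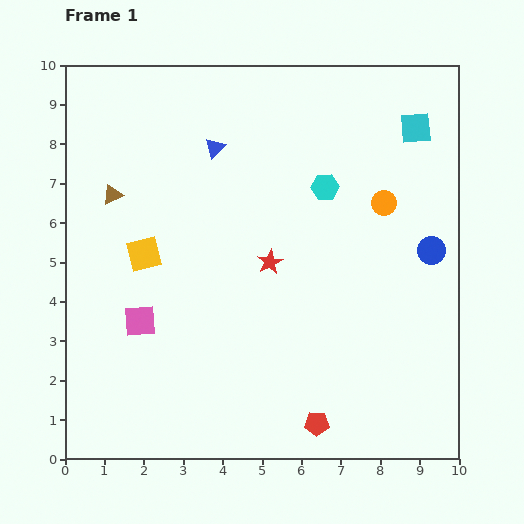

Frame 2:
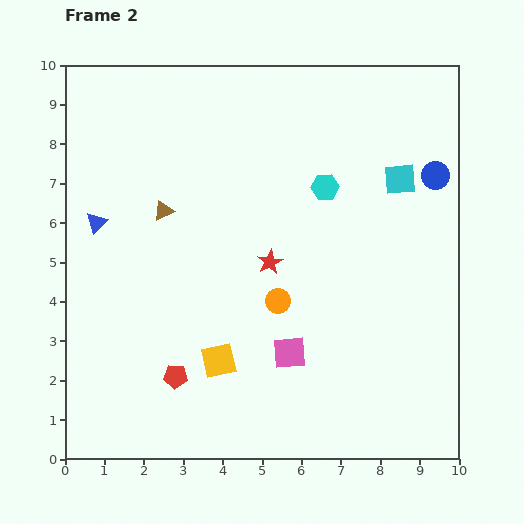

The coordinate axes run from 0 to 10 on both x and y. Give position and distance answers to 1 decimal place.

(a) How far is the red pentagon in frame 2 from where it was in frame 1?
3.8

The red pentagon moved from (6.4, 0.9) to (2.8, 2.1), a distance of √(3.6² + 1.2²) ≈ 3.8.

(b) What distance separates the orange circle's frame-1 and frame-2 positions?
3.7

The orange circle moved from (8.1, 6.5) to (5.4, 4.0), a distance of √(2.7² + 2.5²) ≈ 3.7.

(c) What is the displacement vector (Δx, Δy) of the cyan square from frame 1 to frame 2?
(-0.4, -1.3)

The cyan square was at (8.9, 8.4) in frame 1 and (8.5, 7.1) in frame 2.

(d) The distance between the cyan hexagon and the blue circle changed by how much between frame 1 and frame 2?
-0.3

Distance in frame 1: 3.1. Distance in frame 2: 2.8.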